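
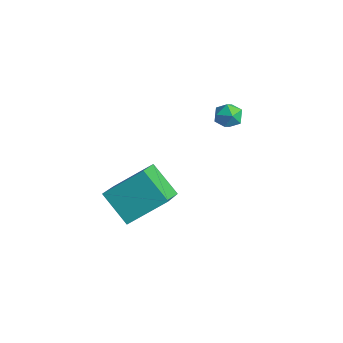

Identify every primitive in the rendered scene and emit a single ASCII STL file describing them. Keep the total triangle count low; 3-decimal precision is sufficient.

solid 
facet normal -0.935 0.353 0.035
outer loop
vertex -3.005 3.837 2.126
vertex -3.112 3.498 2.685
vertex -2.877 4.117 2.712
endloop
endfacet
facet normal -0.497 0.820 -0.283
outer loop
vertex -3.005 3.837 2.126
vertex -2.877 4.117 2.712
vertex -2.456 4.198 2.207
endloop
endfacet
facet normal -0.201 0.495 -0.845
outer loop
vertex -3.005 3.837 2.126
vertex -2.456 4.198 2.207
vertex -2.431 3.63 1.868
endloop
endfacet
facet normal -0.454 -0.170 -0.875
outer loop
vertex -3.005 3.837 2.126
vertex -2.431 3.63 1.868
vertex -2.837 3.197 2.163
endloop
endfacet
facet normal -0.908 -0.257 -0.330
outer loop
vertex -3.005 3.837 2.126
vertex -2.837 3.197 2.163
vertex -3.112 3.498 2.685
endloop
endfacet
facet normal 0.023 0.984 0.177
outer loop
vertex -2.456 4.198 2.207
vertex -2.877 4.117 2.712
vertex -2.223 4.083 2.817
endloop
endfacet
facet normal -0.684 0.230 0.692
outer loop
vertex -2.877 4.117 2.712
vertex -3.112 3.498 2.685
vertex -2.629 3.65 3.112
endloop
endfacet
facet normal -0.641 -0.761 0.101
outer loop
vertex -3.112 3.498 2.685
vertex -2.837 3.197 2.163
vertex -2.604 3.082 2.773
endloop
endfacet
facet normal 0.093 -0.619 -0.780
outer loop
vertex -2.837 3.197 2.163
vertex -2.431 3.63 1.868
vertex -2.183 3.163 2.268
endloop
endfacet
facet normal 0.503 0.459 -0.732
outer loop
vertex -2.431 3.63 1.868
vertex -2.456 4.198 2.207
vertex -1.948 3.782 2.295
endloop
endfacet
facet normal 0.454 0.170 0.875
outer loop
vertex -2.055 3.443 2.854
vertex -2.223 4.083 2.817
vertex -2.629 3.65 3.112
endloop
endfacet
facet normal 0.201 -0.495 0.845
outer loop
vertex -2.055 3.443 2.854
vertex -2.629 3.65 3.112
vertex -2.604 3.082 2.773
endloop
endfacet
facet normal 0.497 -0.820 0.283
outer loop
vertex -2.055 3.443 2.854
vertex -2.604 3.082 2.773
vertex -2.183 3.163 2.268
endloop
endfacet
facet normal 0.935 -0.353 -0.035
outer loop
vertex -2.055 3.443 2.854
vertex -2.183 3.163 2.268
vertex -1.948 3.782 2.295
endloop
endfacet
facet normal 0.908 0.257 0.330
outer loop
vertex -2.055 3.443 2.854
vertex -1.948 3.782 2.295
vertex -2.223 4.083 2.817
endloop
endfacet
facet normal -0.093 0.619 0.780
outer loop
vertex -2.629 3.65 3.112
vertex -2.223 4.083 2.817
vertex -2.877 4.117 2.712
endloop
endfacet
facet normal -0.503 -0.459 0.732
outer loop
vertex -2.604 3.082 2.773
vertex -2.629 3.65 3.112
vertex -3.112 3.498 2.685
endloop
endfacet
facet normal -0.023 -0.984 -0.177
outer loop
vertex -2.183 3.163 2.268
vertex -2.604 3.082 2.773
vertex -2.837 3.197 2.163
endloop
endfacet
facet normal 0.684 -0.230 -0.692
outer loop
vertex -1.948 3.782 2.295
vertex -2.183 3.163 2.268
vertex -2.431 3.63 1.868
endloop
endfacet
facet normal 0.641 0.761 -0.101
outer loop
vertex -2.223 4.083 2.817
vertex -1.948 3.782 2.295
vertex -2.456 4.198 2.207
endloop
endfacet
facet normal -0.759 -0.111 0.642
outer loop
vertex -2.896 -2.345 0.651
vertex -2.182 -0.897 1.745
vertex -4.0 -0.99 -0.42
endloop
endfacet
facet normal -0.367 -0.742 -0.561
outer loop
vertex -2.718 -0.803 -1.505
vertex -2.896 -2.345 0.651
vertex -4.0 -0.99 -0.42
endloop
endfacet
facet normal -0.759 -0.111 0.642
outer loop
vertex -4.0 -0.99 -0.42
vertex -2.182 -0.897 1.745
vertex -3.286 0.458 0.674
endloop
endfacet
facet normal -0.539 0.661 -0.523
outer loop
vertex -3.286 0.458 0.674
vertex -2.718 -0.803 -1.505
vertex -4.0 -0.99 -0.42
endloop
endfacet
facet normal 0.539 -0.661 0.523
outer loop
vertex -2.896 -2.345 0.651
vertex -0.9 -0.71 0.66
vertex -2.182 -0.897 1.745
endloop
endfacet
facet normal -0.367 -0.742 -0.561
outer loop
vertex -1.614 -2.158 -0.434
vertex -2.896 -2.345 0.651
vertex -2.718 -0.803 -1.505
endloop
endfacet
facet normal 0.539 -0.661 0.523
outer loop
vertex -1.614 -2.158 -0.434
vertex -0.9 -0.71 0.66
vertex -2.896 -2.345 0.651
endloop
endfacet
facet normal 0.367 0.742 0.561
outer loop
vertex -2.182 -0.897 1.745
vertex -0.9 -0.71 0.66
vertex -3.286 0.458 0.674
endloop
endfacet
facet normal -0.539 0.661 -0.523
outer loop
vertex -2.004 0.645 -0.411
vertex -2.718 -0.803 -1.505
vertex -3.286 0.458 0.674
endloop
endfacet
facet normal 0.367 0.742 0.561
outer loop
vertex -3.286 0.458 0.674
vertex -0.9 -0.71 0.66
vertex -2.004 0.645 -0.411
endloop
endfacet
facet normal 0.759 0.111 -0.642
outer loop
vertex -2.004 0.645 -0.411
vertex -1.614 -2.158 -0.434
vertex -2.718 -0.803 -1.505
endloop
endfacet
facet normal 0.759 0.111 -0.642
outer loop
vertex -0.9 -0.71 0.66
vertex -1.614 -2.158 -0.434
vertex -2.004 0.645 -0.411
endloop
endfacet

endsolid


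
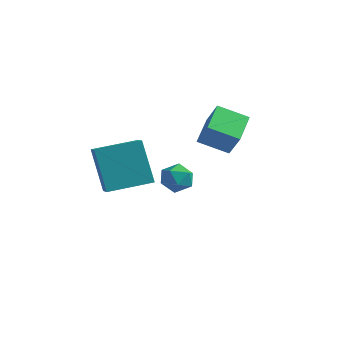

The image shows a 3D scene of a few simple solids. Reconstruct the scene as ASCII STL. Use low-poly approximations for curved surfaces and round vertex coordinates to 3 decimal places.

solid 
facet normal -0.824 -0.396 0.406
outer loop
vertex 1.884 -1.155 3.947
vertex 1.454 0.298 4.492
vertex 1.243 -0.936 2.86
endloop
endfacet
facet normal 0.267 -0.902 -0.339
outer loop
vertex 2.446 -0.358 2.268
vertex 1.884 -1.155 3.947
vertex 1.243 -0.936 2.86
endloop
endfacet
facet normal -0.824 -0.396 0.406
outer loop
vertex 1.243 -0.936 2.86
vertex 1.454 0.298 4.492
vertex 0.814 0.517 3.406
endloop
endfacet
facet normal -0.500 0.171 -0.849
outer loop
vertex 0.814 0.517 3.406
vertex 2.446 -0.358 2.268
vertex 1.243 -0.936 2.86
endloop
endfacet
facet normal 0.500 -0.171 0.849
outer loop
vertex 1.884 -1.155 3.947
vertex 2.657 0.876 3.9
vertex 1.454 0.298 4.492
endloop
endfacet
facet normal 0.267 -0.902 -0.339
outer loop
vertex 3.086 -0.577 3.354
vertex 1.884 -1.155 3.947
vertex 2.446 -0.358 2.268
endloop
endfacet
facet normal 0.501 -0.171 0.848
outer loop
vertex 3.086 -0.577 3.354
vertex 2.657 0.876 3.9
vertex 1.884 -1.155 3.947
endloop
endfacet
facet normal -0.267 0.902 0.339
outer loop
vertex 1.454 0.298 4.492
vertex 2.657 0.876 3.9
vertex 0.814 0.517 3.406
endloop
endfacet
facet normal -0.501 0.170 -0.849
outer loop
vertex 2.016 1.095 2.813
vertex 2.446 -0.358 2.268
vertex 0.814 0.517 3.406
endloop
endfacet
facet normal -0.267 0.902 0.339
outer loop
vertex 0.814 0.517 3.406
vertex 2.657 0.876 3.9
vertex 2.016 1.095 2.813
endloop
endfacet
facet normal 0.824 0.396 -0.406
outer loop
vertex 2.016 1.095 2.813
vertex 3.086 -0.577 3.354
vertex 2.446 -0.358 2.268
endloop
endfacet
facet normal 0.824 0.396 -0.406
outer loop
vertex 2.657 0.876 3.9
vertex 3.086 -0.577 3.354
vertex 2.016 1.095 2.813
endloop
endfacet
facet normal -0.600 -0.654 0.461
outer loop
vertex -1.948 1.292 -0.758
vertex -1.579 0.661 -1.174
vertex -1.276 0.908 -0.429
endloop
endfacet
facet normal -0.478 -0.087 0.874
outer loop
vertex -1.948 1.292 -0.758
vertex -1.276 0.908 -0.429
vertex -1.346 1.745 -0.384
endloop
endfacet
facet normal -0.696 0.494 0.521
outer loop
vertex -1.948 1.292 -0.758
vertex -1.346 1.745 -0.384
vertex -1.692 2.015 -1.102
endloop
endfacet
facet normal -0.952 0.285 -0.110
outer loop
vertex -1.948 1.292 -0.758
vertex -1.692 2.015 -1.102
vertex -1.836 1.346 -1.59
endloop
endfacet
facet normal -0.893 -0.425 -0.148
outer loop
vertex -1.948 1.292 -0.758
vertex -1.836 1.346 -1.59
vertex -1.579 0.661 -1.174
endloop
endfacet
facet normal 0.228 -0.033 0.973
outer loop
vertex -1.346 1.745 -0.384
vertex -1.276 0.908 -0.429
vertex -0.604 1.394 -0.57
endloop
endfacet
facet normal 0.031 -0.952 0.303
outer loop
vertex -1.276 0.908 -0.429
vertex -1.579 0.661 -1.174
vertex -0.748 0.725 -1.058
endloop
endfacet
facet normal -0.446 -0.581 -0.681
outer loop
vertex -1.579 0.661 -1.174
vertex -1.836 1.346 -1.59
vertex -1.094 0.995 -1.776
endloop
endfacet
facet normal -0.541 0.568 -0.620
outer loop
vertex -1.836 1.346 -1.59
vertex -1.692 2.015 -1.102
vertex -1.164 1.832 -1.731
endloop
endfacet
facet normal -0.126 0.907 0.402
outer loop
vertex -1.692 2.015 -1.102
vertex -1.346 1.745 -0.384
vertex -0.861 2.079 -0.986
endloop
endfacet
facet normal 0.952 -0.285 0.110
outer loop
vertex -0.492 1.448 -1.402
vertex -0.604 1.394 -0.57
vertex -0.748 0.725 -1.058
endloop
endfacet
facet normal 0.696 -0.494 -0.521
outer loop
vertex -0.492 1.448 -1.402
vertex -0.748 0.725 -1.058
vertex -1.094 0.995 -1.776
endloop
endfacet
facet normal 0.478 0.087 -0.874
outer loop
vertex -0.492 1.448 -1.402
vertex -1.094 0.995 -1.776
vertex -1.164 1.832 -1.731
endloop
endfacet
facet normal 0.600 0.654 -0.461
outer loop
vertex -0.492 1.448 -1.402
vertex -1.164 1.832 -1.731
vertex -0.861 2.079 -0.986
endloop
endfacet
facet normal 0.893 0.425 0.148
outer loop
vertex -0.492 1.448 -1.402
vertex -0.861 2.079 -0.986
vertex -0.604 1.394 -0.57
endloop
endfacet
facet normal 0.541 -0.568 0.620
outer loop
vertex -0.748 0.725 -1.058
vertex -0.604 1.394 -0.57
vertex -1.276 0.908 -0.429
endloop
endfacet
facet normal 0.126 -0.907 -0.402
outer loop
vertex -1.094 0.995 -1.776
vertex -0.748 0.725 -1.058
vertex -1.579 0.661 -1.174
endloop
endfacet
facet normal -0.228 0.033 -0.973
outer loop
vertex -1.164 1.832 -1.731
vertex -1.094 0.995 -1.776
vertex -1.836 1.346 -1.59
endloop
endfacet
facet normal -0.031 0.952 -0.303
outer loop
vertex -0.861 2.079 -0.986
vertex -1.164 1.832 -1.731
vertex -1.692 2.015 -1.102
endloop
endfacet
facet normal 0.446 0.581 0.681
outer loop
vertex -0.604 1.394 -0.57
vertex -0.861 2.079 -0.986
vertex -1.346 1.745 -0.384
endloop
endfacet
facet normal -0.656 -0.743 -0.135
outer loop
vertex -1.427 -4.377 3.123
vertex -2.05 -3.75 2.701
vertex -0.536 -4.808 1.169
endloop
endfacet
facet normal 0.636 -0.640 0.431
outer loop
vertex 0.77 -3.33 1.439
vertex -1.427 -4.377 3.123
vertex -0.536 -4.808 1.169
endloop
endfacet
facet normal -0.656 -0.742 -0.136
outer loop
vertex -0.536 -4.808 1.169
vertex -2.05 -3.75 2.701
vertex -1.159 -4.18 0.747
endloop
endfacet
facet normal 0.407 -0.196 -0.892
outer loop
vertex -1.159 -4.18 0.747
vertex 0.77 -3.33 1.439
vertex -0.536 -4.808 1.169
endloop
endfacet
facet normal -0.407 0.196 0.892
outer loop
vertex -1.427 -4.377 3.123
vertex -0.744 -2.272 2.971
vertex -2.05 -3.75 2.701
endloop
endfacet
facet normal 0.636 -0.641 0.431
outer loop
vertex -0.121 -2.9 3.393
vertex -1.427 -4.377 3.123
vertex 0.77 -3.33 1.439
endloop
endfacet
facet normal -0.407 0.196 0.892
outer loop
vertex -0.121 -2.9 3.393
vertex -0.744 -2.272 2.971
vertex -1.427 -4.377 3.123
endloop
endfacet
facet normal -0.636 0.640 -0.431
outer loop
vertex -2.05 -3.75 2.701
vertex -0.744 -2.272 2.971
vertex -1.159 -4.18 0.747
endloop
endfacet
facet normal 0.407 -0.196 -0.892
outer loop
vertex 0.147 -2.703 1.017
vertex 0.77 -3.33 1.439
vertex -1.159 -4.18 0.747
endloop
endfacet
facet normal -0.635 0.641 -0.431
outer loop
vertex -1.159 -4.18 0.747
vertex -0.744 -2.272 2.971
vertex 0.147 -2.703 1.017
endloop
endfacet
facet normal 0.656 0.743 0.136
outer loop
vertex 0.147 -2.703 1.017
vertex -0.121 -2.9 3.393
vertex 0.77 -3.33 1.439
endloop
endfacet
facet normal 0.656 0.742 0.136
outer loop
vertex -0.744 -2.272 2.971
vertex -0.121 -2.9 3.393
vertex 0.147 -2.703 1.017
endloop
endfacet

endsolid


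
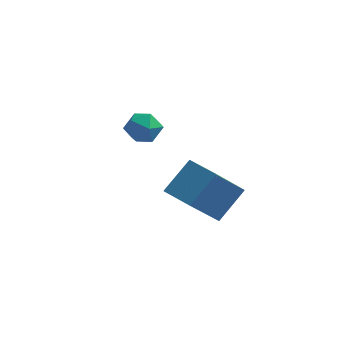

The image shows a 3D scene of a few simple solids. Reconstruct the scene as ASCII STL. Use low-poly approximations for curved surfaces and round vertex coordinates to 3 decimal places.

solid 
facet normal -0.865 0.497 0.071
outer loop
vertex 1.166 -0.277 0.105
vertex 1.825 1.095 -1.47
vertex 0.516 -1.25 -1.015
endloop
endfacet
facet normal -0.301 -0.627 0.719
outer loop
vertex 1.675 -1.915 -1.11
vertex 1.166 -0.277 0.105
vertex 0.516 -1.25 -1.015
endloop
endfacet
facet normal -0.865 0.497 0.071
outer loop
vertex 0.516 -1.25 -1.015
vertex 1.825 1.095 -1.47
vertex 1.174 0.122 -2.59
endloop
endfacet
facet normal -0.401 -0.601 -0.691
outer loop
vertex 1.174 0.122 -2.59
vertex 1.675 -1.915 -1.11
vertex 0.516 -1.25 -1.015
endloop
endfacet
facet normal 0.401 0.601 0.691
outer loop
vertex 1.166 -0.277 0.105
vertex 2.984 0.43 -1.565
vertex 1.825 1.095 -1.47
endloop
endfacet
facet normal -0.300 -0.627 0.719
outer loop
vertex 2.326 -0.942 0.01
vertex 1.166 -0.277 0.105
vertex 1.675 -1.915 -1.11
endloop
endfacet
facet normal 0.401 0.601 0.691
outer loop
vertex 2.326 -0.942 0.01
vertex 2.984 0.43 -1.565
vertex 1.166 -0.277 0.105
endloop
endfacet
facet normal 0.301 0.627 -0.719
outer loop
vertex 1.825 1.095 -1.47
vertex 2.984 0.43 -1.565
vertex 1.174 0.122 -2.59
endloop
endfacet
facet normal -0.401 -0.601 -0.691
outer loop
vertex 2.334 -0.543 -2.685
vertex 1.675 -1.915 -1.11
vertex 1.174 0.122 -2.59
endloop
endfacet
facet normal 0.300 0.627 -0.719
outer loop
vertex 1.174 0.122 -2.59
vertex 2.984 0.43 -1.565
vertex 2.334 -0.543 -2.685
endloop
endfacet
facet normal 0.865 -0.497 -0.071
outer loop
vertex 2.334 -0.543 -2.685
vertex 2.326 -0.942 0.01
vertex 1.675 -1.915 -1.11
endloop
endfacet
facet normal 0.865 -0.496 -0.071
outer loop
vertex 2.984 0.43 -1.565
vertex 2.326 -0.942 0.01
vertex 2.334 -0.543 -2.685
endloop
endfacet
facet normal -0.014 0.680 0.733
outer loop
vertex -1.524 4.123 -0.752
vertex -2.205 3.796 -0.462
vertex -1.486 3.53 -0.201
endloop
endfacet
facet normal 0.656 0.536 0.532
outer loop
vertex -1.524 4.123 -0.752
vertex -1.486 3.53 -0.201
vertex -0.977 3.531 -0.83
endloop
endfacet
facet normal 0.713 0.681 -0.165
outer loop
vertex -1.524 4.123 -0.752
vertex -0.977 3.531 -0.83
vertex -1.381 3.797 -1.479
endloop
endfacet
facet normal 0.080 0.915 -0.395
outer loop
vertex -1.524 4.123 -0.752
vertex -1.381 3.797 -1.479
vertex -2.14 3.961 -1.252
endloop
endfacet
facet normal -0.371 0.915 0.161
outer loop
vertex -1.524 4.123 -0.752
vertex -2.14 3.961 -1.252
vertex -2.205 3.796 -0.462
endloop
endfacet
facet normal 0.767 -0.163 0.620
outer loop
vertex -0.977 3.531 -0.83
vertex -1.486 3.53 -0.201
vertex -1.32 2.839 -0.588
endloop
endfacet
facet normal -0.317 0.070 0.946
outer loop
vertex -1.486 3.53 -0.201
vertex -2.205 3.796 -0.462
vertex -2.079 3.003 -0.361
endloop
endfacet
facet normal -0.893 0.450 0.020
outer loop
vertex -2.205 3.796 -0.462
vertex -2.14 3.961 -1.252
vertex -2.483 3.269 -1.01
endloop
endfacet
facet normal -0.165 0.452 -0.877
outer loop
vertex -2.14 3.961 -1.252
vertex -1.381 3.797 -1.479
vertex -1.974 3.27 -1.639
endloop
endfacet
facet normal 0.860 0.072 -0.506
outer loop
vertex -1.381 3.797 -1.479
vertex -0.977 3.531 -0.83
vertex -1.255 3.004 -1.378
endloop
endfacet
facet normal -0.080 -0.915 0.395
outer loop
vertex -1.936 2.677 -1.088
vertex -1.32 2.839 -0.588
vertex -2.079 3.003 -0.361
endloop
endfacet
facet normal -0.713 -0.681 0.165
outer loop
vertex -1.936 2.677 -1.088
vertex -2.079 3.003 -0.361
vertex -2.483 3.269 -1.01
endloop
endfacet
facet normal -0.656 -0.536 -0.532
outer loop
vertex -1.936 2.677 -1.088
vertex -2.483 3.269 -1.01
vertex -1.974 3.27 -1.639
endloop
endfacet
facet normal 0.014 -0.680 -0.733
outer loop
vertex -1.936 2.677 -1.088
vertex -1.974 3.27 -1.639
vertex -1.255 3.004 -1.378
endloop
endfacet
facet normal 0.371 -0.915 -0.161
outer loop
vertex -1.936 2.677 -1.088
vertex -1.255 3.004 -1.378
vertex -1.32 2.839 -0.588
endloop
endfacet
facet normal 0.165 -0.452 0.877
outer loop
vertex -2.079 3.003 -0.361
vertex -1.32 2.839 -0.588
vertex -1.486 3.53 -0.201
endloop
endfacet
facet normal -0.860 -0.072 0.506
outer loop
vertex -2.483 3.269 -1.01
vertex -2.079 3.003 -0.361
vertex -2.205 3.796 -0.462
endloop
endfacet
facet normal -0.767 0.163 -0.620
outer loop
vertex -1.974 3.27 -1.639
vertex -2.483 3.269 -1.01
vertex -2.14 3.961 -1.252
endloop
endfacet
facet normal 0.317 -0.070 -0.946
outer loop
vertex -1.255 3.004 -1.378
vertex -1.974 3.27 -1.639
vertex -1.381 3.797 -1.479
endloop
endfacet
facet normal 0.893 -0.450 -0.020
outer loop
vertex -1.32 2.839 -0.588
vertex -1.255 3.004 -1.378
vertex -0.977 3.531 -0.83
endloop
endfacet

endsolid


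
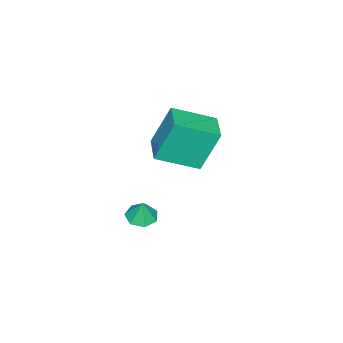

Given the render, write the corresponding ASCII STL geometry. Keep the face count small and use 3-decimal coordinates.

solid 
facet normal -0.140 -0.164 -0.976
outer loop
vertex -1.239 1.04 -3.358
vertex -1.943 1.164 -3.278
vertex -1.419 1.633 -3.432
endloop
endfacet
facet normal 0.878 0.312 0.363
outer loop
vertex -1.239 1.04 -3.358
vertex -1.419 1.633 -3.432
vertex -1.797 1.336 -2.262
endloop
endfacet
facet normal -0.140 -0.164 -0.976
outer loop
vertex -1.419 1.633 -3.432
vertex -1.943 1.164 -3.278
vertex -1.994 1.874 -3.39
endloop
endfacet
facet normal 0.384 0.858 0.342
outer loop
vertex -1.419 1.633 -3.432
vertex -1.994 1.874 -3.39
vertex -1.797 1.336 -2.262
endloop
endfacet
facet normal -0.141 -0.164 -0.976
outer loop
vertex -1.994 1.874 -3.39
vertex -1.943 1.164 -3.278
vertex -2.531 1.58 -3.263
endloop
endfacet
facet normal -0.344 0.823 0.452
outer loop
vertex -1.994 1.874 -3.39
vertex -2.531 1.58 -3.263
vertex -1.797 1.336 -2.262
endloop
endfacet
facet normal -0.141 -0.165 -0.976
outer loop
vertex -2.531 1.58 -3.263
vertex -1.943 1.164 -3.278
vertex -2.625 0.973 -3.147
endloop
endfacet
facet normal -0.756 0.234 0.611
outer loop
vertex -2.531 1.58 -3.263
vertex -2.625 0.973 -3.147
vertex -1.797 1.336 -2.262
endloop
endfacet
facet normal -0.141 -0.166 -0.976
outer loop
vertex -2.625 0.973 -3.147
vertex -1.943 1.164 -3.278
vertex -2.206 0.51 -3.129
endloop
endfacet
facet normal -0.543 -0.465 0.699
outer loop
vertex -2.625 0.973 -3.147
vertex -2.206 0.51 -3.129
vertex -1.797 1.336 -2.262
endloop
endfacet
facet normal -0.141 -0.166 -0.976
outer loop
vertex -2.206 0.51 -3.129
vertex -1.943 1.164 -3.278
vertex -1.589 0.54 -3.223
endloop
endfacet
facet normal 0.135 -0.748 0.649
outer loop
vertex -2.206 0.51 -3.129
vertex -1.589 0.54 -3.223
vertex -1.797 1.336 -2.262
endloop
endfacet
facet normal -0.140 -0.166 -0.976
outer loop
vertex -1.589 0.54 -3.223
vertex -1.943 1.164 -3.278
vertex -1.239 1.04 -3.358
endloop
endfacet
facet normal 0.767 -0.402 0.499
outer loop
vertex -1.589 0.54 -3.223
vertex -1.239 1.04 -3.358
vertex -1.797 1.336 -2.262
endloop
endfacet
facet normal -0.525 0.757 -0.390
outer loop
vertex -3.986 3.575 2.602
vertex -2.843 4.399 2.662
vertex -3.428 2.944 0.624
endloop
endfacet
facet normal -0.810 -0.584 -0.042
outer loop
vertex -2.357 1.401 1.418
vertex -3.986 3.575 2.602
vertex -3.428 2.944 0.624
endloop
endfacet
facet normal -0.525 0.757 -0.390
outer loop
vertex -3.428 2.944 0.624
vertex -2.843 4.399 2.662
vertex -2.285 3.768 0.684
endloop
endfacet
facet normal 0.260 -0.293 -0.920
outer loop
vertex -2.285 3.768 0.684
vertex -2.357 1.401 1.418
vertex -3.428 2.944 0.624
endloop
endfacet
facet normal -0.260 0.293 0.920
outer loop
vertex -3.986 3.575 2.602
vertex -1.772 2.856 3.456
vertex -2.843 4.399 2.662
endloop
endfacet
facet normal -0.810 -0.584 -0.042
outer loop
vertex -2.915 2.032 3.396
vertex -3.986 3.575 2.602
vertex -2.357 1.401 1.418
endloop
endfacet
facet normal -0.260 0.293 0.920
outer loop
vertex -2.915 2.032 3.396
vertex -1.772 2.856 3.456
vertex -3.986 3.575 2.602
endloop
endfacet
facet normal 0.810 0.584 0.042
outer loop
vertex -2.843 4.399 2.662
vertex -1.772 2.856 3.456
vertex -2.285 3.768 0.684
endloop
endfacet
facet normal 0.260 -0.293 -0.920
outer loop
vertex -1.214 2.225 1.478
vertex -2.357 1.401 1.418
vertex -2.285 3.768 0.684
endloop
endfacet
facet normal 0.810 0.584 0.042
outer loop
vertex -2.285 3.768 0.684
vertex -1.772 2.856 3.456
vertex -1.214 2.225 1.478
endloop
endfacet
facet normal 0.525 -0.757 0.390
outer loop
vertex -1.214 2.225 1.478
vertex -2.915 2.032 3.396
vertex -2.357 1.401 1.418
endloop
endfacet
facet normal 0.525 -0.757 0.390
outer loop
vertex -1.772 2.856 3.456
vertex -2.915 2.032 3.396
vertex -1.214 2.225 1.478
endloop
endfacet

endsolid


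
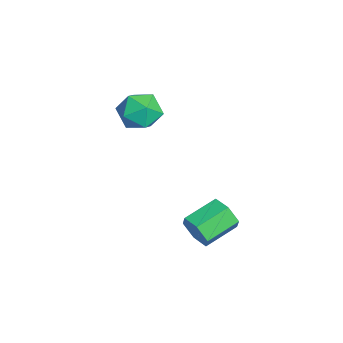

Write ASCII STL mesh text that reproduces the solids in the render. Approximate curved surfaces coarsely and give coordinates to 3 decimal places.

solid 
facet normal 0.136 0.164 0.977
outer loop
vertex -3.949 -2.558 3.253
vertex -3.753 -3.39 3.365
vertex -3.131 -2.822 3.183
endloop
endfacet
facet normal 0.292 0.747 0.597
outer loop
vertex -3.949 -2.558 3.253
vertex -3.131 -2.822 3.183
vertex -3.449 -2.249 2.622
endloop
endfacet
facet normal -0.290 0.930 0.226
outer loop
vertex -3.949 -2.558 3.253
vertex -3.449 -2.249 2.622
vertex -4.268 -2.464 2.457
endloop
endfacet
facet normal -0.805 0.459 0.377
outer loop
vertex -3.949 -2.558 3.253
vertex -4.268 -2.464 2.457
vertex -4.456 -3.17 2.916
endloop
endfacet
facet normal -0.541 -0.014 0.841
outer loop
vertex -3.949 -2.558 3.253
vertex -4.456 -3.17 2.916
vertex -3.753 -3.39 3.365
endloop
endfacet
facet normal 0.806 0.577 0.133
outer loop
vertex -3.449 -2.249 2.622
vertex -3.131 -2.822 3.183
vertex -2.944 -2.89 2.344
endloop
endfacet
facet normal 0.554 -0.367 0.747
outer loop
vertex -3.131 -2.822 3.183
vertex -3.753 -3.39 3.365
vertex -3.132 -3.596 2.803
endloop
endfacet
facet normal -0.542 -0.655 0.527
outer loop
vertex -3.753 -3.39 3.365
vertex -4.456 -3.17 2.916
vertex -3.951 -3.811 2.638
endloop
endfacet
facet normal -0.968 0.112 -0.225
outer loop
vertex -4.456 -3.17 2.916
vertex -4.268 -2.464 2.457
vertex -4.269 -3.238 2.077
endloop
endfacet
facet normal -0.135 0.873 -0.469
outer loop
vertex -4.268 -2.464 2.457
vertex -3.449 -2.249 2.622
vertex -3.647 -2.67 1.895
endloop
endfacet
facet normal 0.805 -0.459 -0.377
outer loop
vertex -3.451 -3.502 2.007
vertex -2.944 -2.89 2.344
vertex -3.132 -3.596 2.803
endloop
endfacet
facet normal 0.290 -0.930 -0.226
outer loop
vertex -3.451 -3.502 2.007
vertex -3.132 -3.596 2.803
vertex -3.951 -3.811 2.638
endloop
endfacet
facet normal -0.292 -0.747 -0.597
outer loop
vertex -3.451 -3.502 2.007
vertex -3.951 -3.811 2.638
vertex -4.269 -3.238 2.077
endloop
endfacet
facet normal -0.136 -0.164 -0.977
outer loop
vertex -3.451 -3.502 2.007
vertex -4.269 -3.238 2.077
vertex -3.647 -2.67 1.895
endloop
endfacet
facet normal 0.541 0.014 -0.841
outer loop
vertex -3.451 -3.502 2.007
vertex -3.647 -2.67 1.895
vertex -2.944 -2.89 2.344
endloop
endfacet
facet normal 0.968 -0.112 0.225
outer loop
vertex -3.132 -3.596 2.803
vertex -2.944 -2.89 2.344
vertex -3.131 -2.822 3.183
endloop
endfacet
facet normal 0.135 -0.873 0.469
outer loop
vertex -3.951 -3.811 2.638
vertex -3.132 -3.596 2.803
vertex -3.753 -3.39 3.365
endloop
endfacet
facet normal -0.806 -0.577 -0.133
outer loop
vertex -4.269 -3.238 2.077
vertex -3.951 -3.811 2.638
vertex -4.456 -3.17 2.916
endloop
endfacet
facet normal -0.554 0.367 -0.747
outer loop
vertex -3.647 -2.67 1.895
vertex -4.269 -3.238 2.077
vertex -4.268 -2.464 2.457
endloop
endfacet
facet normal 0.542 0.655 -0.527
outer loop
vertex -2.944 -2.89 2.344
vertex -3.647 -2.67 1.895
vertex -3.449 -2.249 2.622
endloop
endfacet
facet normal 0.486 -0.822 -0.297
outer loop
vertex 0.769 -1.557 0.21
vertex 0.404 -1.57 -0.352
vertex 0.983 -1.233 -0.336
endloop
endfacet
facet normal 0.813 0.302 0.498
outer loop
vertex 0.769 -1.557 0.21
vertex 0.983 -1.233 -0.336
vertex 0.141 -0.497 0.593
endloop
endfacet
facet normal 0.813 0.302 0.498
outer loop
vertex 0.141 -0.497 0.593
vertex 0.983 -1.233 -0.336
vertex 0.355 -0.173 0.047
endloop
endfacet
facet normal -0.486 0.822 0.297
outer loop
vertex 0.141 -0.497 0.593
vertex 0.355 -0.173 0.047
vertex -0.224 -0.51 0.032
endloop
endfacet
facet normal 0.486 -0.821 -0.298
outer loop
vertex 0.983 -1.233 -0.336
vertex 0.404 -1.57 -0.352
vertex 0.617 -1.246 -0.898
endloop
endfacet
facet normal 0.683 0.570 -0.458
outer loop
vertex 0.983 -1.233 -0.336
vertex 0.617 -1.246 -0.898
vertex 0.355 -0.173 0.047
endloop
endfacet
facet normal 0.683 0.569 -0.457
outer loop
vertex 0.355 -0.173 0.047
vertex 0.617 -1.246 -0.898
vertex -0.01 -0.186 -0.515
endloop
endfacet
facet normal -0.486 0.822 0.297
outer loop
vertex 0.355 -0.173 0.047
vertex -0.01 -0.186 -0.515
vertex -0.224 -0.51 0.032
endloop
endfacet
facet normal 0.487 -0.821 -0.298
outer loop
vertex 0.617 -1.246 -0.898
vertex 0.404 -1.57 -0.352
vertex 0.039 -1.583 -0.913
endloop
endfacet
facet normal -0.131 0.267 -0.955
outer loop
vertex 0.617 -1.246 -0.898
vertex 0.039 -1.583 -0.913
vertex -0.01 -0.186 -0.515
endloop
endfacet
facet normal -0.131 0.267 -0.955
outer loop
vertex -0.01 -0.186 -0.515
vertex 0.039 -1.583 -0.913
vertex -0.589 -0.523 -0.53
endloop
endfacet
facet normal -0.486 0.822 0.297
outer loop
vertex -0.01 -0.186 -0.515
vertex -0.589 -0.523 -0.53
vertex -0.224 -0.51 0.032
endloop
endfacet
facet normal 0.486 -0.822 -0.297
outer loop
vertex 0.039 -1.583 -0.913
vertex 0.404 -1.57 -0.352
vertex -0.175 -1.907 -0.367
endloop
endfacet
facet normal -0.813 -0.302 -0.498
outer loop
vertex 0.039 -1.583 -0.913
vertex -0.175 -1.907 -0.367
vertex -0.589 -0.523 -0.53
endloop
endfacet
facet normal -0.813 -0.302 -0.498
outer loop
vertex -0.589 -0.523 -0.53
vertex -0.175 -1.907 -0.367
vertex -0.803 -0.847 0.016
endloop
endfacet
facet normal -0.486 0.822 0.297
outer loop
vertex -0.589 -0.523 -0.53
vertex -0.803 -0.847 0.016
vertex -0.224 -0.51 0.032
endloop
endfacet
facet normal 0.486 -0.822 -0.297
outer loop
vertex -0.175 -1.907 -0.367
vertex 0.404 -1.57 -0.352
vertex 0.19 -1.894 0.195
endloop
endfacet
facet normal -0.683 -0.570 0.457
outer loop
vertex -0.175 -1.907 -0.367
vertex 0.19 -1.894 0.195
vertex -0.803 -0.847 0.016
endloop
endfacet
facet normal -0.683 -0.569 0.458
outer loop
vertex -0.803 -0.847 0.016
vertex 0.19 -1.894 0.195
vertex -0.437 -0.834 0.578
endloop
endfacet
facet normal -0.486 0.821 0.298
outer loop
vertex -0.803 -0.847 0.016
vertex -0.437 -0.834 0.578
vertex -0.224 -0.51 0.032
endloop
endfacet
facet normal 0.486 -0.822 -0.297
outer loop
vertex 0.19 -1.894 0.195
vertex 0.404 -1.57 -0.352
vertex 0.769 -1.557 0.21
endloop
endfacet
facet normal 0.131 -0.267 0.955
outer loop
vertex 0.19 -1.894 0.195
vertex 0.769 -1.557 0.21
vertex -0.437 -0.834 0.578
endloop
endfacet
facet normal 0.131 -0.267 0.955
outer loop
vertex -0.437 -0.834 0.578
vertex 0.769 -1.557 0.21
vertex 0.141 -0.497 0.593
endloop
endfacet
facet normal -0.487 0.821 0.298
outer loop
vertex -0.437 -0.834 0.578
vertex 0.141 -0.497 0.593
vertex -0.224 -0.51 0.032
endloop
endfacet

endsolid


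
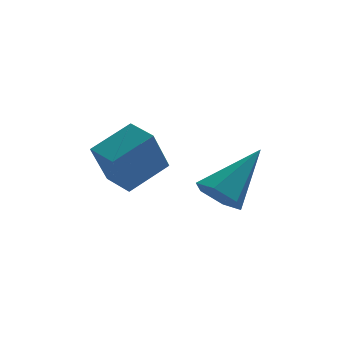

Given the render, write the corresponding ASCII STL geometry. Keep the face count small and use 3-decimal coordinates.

solid 
facet normal -0.635 -0.429 -0.642
outer loop
vertex 3.006 1.698 -2.732
vertex 2.397 1.865 -2.241
vertex 2.611 2.39 -2.804
endloop
endfacet
facet normal 0.762 0.380 -0.524
outer loop
vertex 3.006 1.698 -2.732
vertex 2.611 2.39 -2.804
vertex 3.743 2.775 -0.879
endloop
endfacet
facet normal -0.635 -0.429 -0.642
outer loop
vertex 2.611 2.39 -2.804
vertex 2.397 1.865 -2.241
vertex 2.002 2.557 -2.313
endloop
endfacet
facet normal 0.074 0.969 -0.237
outer loop
vertex 2.611 2.39 -2.804
vertex 2.002 2.557 -2.313
vertex 3.743 2.775 -0.879
endloop
endfacet
facet normal -0.635 -0.429 -0.642
outer loop
vertex 2.002 2.557 -2.313
vertex 2.397 1.865 -2.241
vertex 1.788 2.031 -1.749
endloop
endfacet
facet normal -0.491 0.722 0.487
outer loop
vertex 2.002 2.557 -2.313
vertex 1.788 2.031 -1.749
vertex 3.743 2.775 -0.879
endloop
endfacet
facet normal -0.636 -0.429 -0.642
outer loop
vertex 1.788 2.031 -1.749
vertex 2.397 1.865 -2.241
vertex 2.182 1.339 -1.677
endloop
endfacet
facet normal -0.368 -0.113 0.923
outer loop
vertex 1.788 2.031 -1.749
vertex 2.182 1.339 -1.677
vertex 3.743 2.775 -0.879
endloop
endfacet
facet normal -0.635 -0.429 -0.642
outer loop
vertex 2.182 1.339 -1.677
vertex 2.397 1.865 -2.241
vertex 2.791 1.173 -2.168
endloop
endfacet
facet normal 0.321 -0.702 0.636
outer loop
vertex 2.182 1.339 -1.677
vertex 2.791 1.173 -2.168
vertex 3.743 2.775 -0.879
endloop
endfacet
facet normal -0.635 -0.429 -0.642
outer loop
vertex 2.791 1.173 -2.168
vertex 2.397 1.865 -2.241
vertex 3.006 1.698 -2.732
endloop
endfacet
facet normal 0.886 -0.456 -0.087
outer loop
vertex 2.791 1.173 -2.168
vertex 3.006 1.698 -2.732
vertex 3.743 2.775 -0.879
endloop
endfacet
facet normal -0.796 -0.402 -0.452
outer loop
vertex -0.452 2.797 -1.129
vertex -0.993 3.683 -0.965
vertex 0.079 3.394 -2.596
endloop
endfacet
facet normal 0.515 -0.843 -0.157
outer loop
vertex 1.313 4.017 -1.895
vertex -0.452 2.797 -1.129
vertex 0.079 3.394 -2.596
endloop
endfacet
facet normal -0.796 -0.403 -0.452
outer loop
vertex 0.079 3.394 -2.596
vertex -0.993 3.683 -0.965
vertex -0.462 4.279 -2.432
endloop
endfacet
facet normal 0.318 0.357 -0.878
outer loop
vertex -0.462 4.279 -2.432
vertex 1.313 4.017 -1.895
vertex 0.079 3.394 -2.596
endloop
endfacet
facet normal -0.319 -0.357 0.878
outer loop
vertex -0.452 2.797 -1.129
vertex 0.241 4.306 -0.264
vertex -0.993 3.683 -0.965
endloop
endfacet
facet normal 0.515 -0.843 -0.156
outer loop
vertex 0.782 3.421 -0.428
vertex -0.452 2.797 -1.129
vertex 1.313 4.017 -1.895
endloop
endfacet
facet normal -0.318 -0.357 0.878
outer loop
vertex 0.782 3.421 -0.428
vertex 0.241 4.306 -0.264
vertex -0.452 2.797 -1.129
endloop
endfacet
facet normal -0.514 0.843 0.156
outer loop
vertex -0.993 3.683 -0.965
vertex 0.241 4.306 -0.264
vertex -0.462 4.279 -2.432
endloop
endfacet
facet normal 0.318 0.357 -0.878
outer loop
vertex 0.772 4.903 -1.731
vertex 1.313 4.017 -1.895
vertex -0.462 4.279 -2.432
endloop
endfacet
facet normal -0.515 0.843 0.157
outer loop
vertex -0.462 4.279 -2.432
vertex 0.241 4.306 -0.264
vertex 0.772 4.903 -1.731
endloop
endfacet
facet normal 0.796 0.403 0.452
outer loop
vertex 0.772 4.903 -1.731
vertex 0.782 3.421 -0.428
vertex 1.313 4.017 -1.895
endloop
endfacet
facet normal 0.796 0.403 0.452
outer loop
vertex 0.241 4.306 -0.264
vertex 0.782 3.421 -0.428
vertex 0.772 4.903 -1.731
endloop
endfacet

endsolid


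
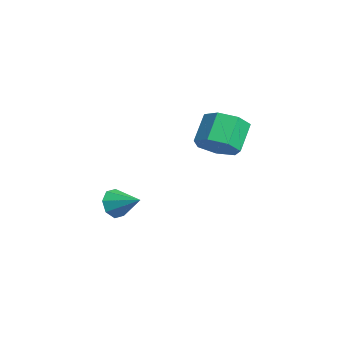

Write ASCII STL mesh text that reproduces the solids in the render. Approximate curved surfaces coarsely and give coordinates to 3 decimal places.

solid 
facet normal -0.728 -0.564 -0.389
outer loop
vertex -3.132 -2.138 -1.79
vertex -3.604 -1.977 -1.14
vertex -3.485 -1.626 -1.872
endloop
endfacet
facet normal 0.685 0.372 -0.626
outer loop
vertex -3.132 -2.138 -1.79
vertex -3.485 -1.626 -1.872
vertex -2.556 -1.163 -0.58
endloop
endfacet
facet normal -0.728 -0.564 -0.389
outer loop
vertex -3.485 -1.626 -1.872
vertex -3.604 -1.977 -1.14
vertex -3.909 -1.319 -1.524
endloop
endfacet
facet normal 0.230 0.852 -0.471
outer loop
vertex -3.485 -1.626 -1.872
vertex -3.909 -1.319 -1.524
vertex -2.556 -1.163 -0.58
endloop
endfacet
facet normal -0.728 -0.564 -0.389
outer loop
vertex -3.909 -1.319 -1.524
vertex -3.604 -1.977 -1.14
vertex -4.154 -1.397 -0.952
endloop
endfacet
facet normal -0.160 0.985 0.066
outer loop
vertex -3.909 -1.319 -1.524
vertex -4.154 -1.397 -0.952
vertex -2.556 -1.163 -0.58
endloop
endfacet
facet normal -0.728 -0.565 -0.389
outer loop
vertex -4.154 -1.397 -0.952
vertex -3.604 -1.977 -1.14
vertex -4.077 -1.815 -0.489
endloop
endfacet
facet normal -0.258 0.695 0.671
outer loop
vertex -4.154 -1.397 -0.952
vertex -4.077 -1.815 -0.489
vertex -2.556 -1.163 -0.58
endloop
endfacet
facet normal -0.728 -0.565 -0.388
outer loop
vertex -4.077 -1.815 -0.489
vertex -3.604 -1.977 -1.14
vertex -3.723 -2.327 -0.408
endloop
endfacet
facet normal -0.006 0.152 0.988
outer loop
vertex -4.077 -1.815 -0.489
vertex -3.723 -2.327 -0.408
vertex -2.556 -1.163 -0.58
endloop
endfacet
facet normal -0.728 -0.565 -0.388
outer loop
vertex -3.723 -2.327 -0.408
vertex -3.604 -1.977 -1.14
vertex -3.3 -2.634 -0.755
endloop
endfacet
facet normal 0.447 -0.325 0.833
outer loop
vertex -3.723 -2.327 -0.408
vertex -3.3 -2.634 -0.755
vertex -2.556 -1.163 -0.58
endloop
endfacet
facet normal -0.728 -0.565 -0.388
outer loop
vertex -3.3 -2.634 -0.755
vertex -3.604 -1.977 -1.14
vertex -3.055 -2.556 -1.328
endloop
endfacet
facet normal 0.838 -0.459 0.296
outer loop
vertex -3.3 -2.634 -0.755
vertex -3.055 -2.556 -1.328
vertex -2.556 -1.163 -0.58
endloop
endfacet
facet normal -0.728 -0.564 -0.389
outer loop
vertex -3.055 -2.556 -1.328
vertex -3.604 -1.977 -1.14
vertex -3.132 -2.138 -1.79
endloop
endfacet
facet normal 0.936 -0.169 -0.309
outer loop
vertex -3.055 -2.556 -1.328
vertex -3.132 -2.138 -1.79
vertex -2.556 -1.163 -0.58
endloop
endfacet
facet normal 0.518 -0.464 -0.719
outer loop
vertex 0.682 0.719 4.043
vertex 0.224 1.298 3.339
vertex 1.09 1.479 3.846
endloop
endfacet
facet normal 0.721 -0.216 0.659
outer loop
vertex 0.682 0.719 4.043
vertex 1.09 1.479 3.846
vertex -0.126 1.442 5.164
endloop
endfacet
facet normal 0.721 -0.217 0.659
outer loop
vertex -0.126 1.442 5.164
vertex 1.09 1.479 3.846
vertex 0.282 2.203 4.968
endloop
endfacet
facet normal -0.518 0.463 0.719
outer loop
vertex -0.126 1.442 5.164
vertex 0.282 2.203 4.968
vertex -0.584 2.022 4.461
endloop
endfacet
facet normal 0.518 -0.464 -0.719
outer loop
vertex 1.09 1.479 3.846
vertex 0.224 1.298 3.339
vertex 0.846 2.103 3.268
endloop
endfacet
facet normal 0.810 0.536 0.237
outer loop
vertex 1.09 1.479 3.846
vertex 0.846 2.103 3.268
vertex 0.282 2.203 4.968
endloop
endfacet
facet normal 0.810 0.536 0.237
outer loop
vertex 0.282 2.203 4.968
vertex 0.846 2.103 3.268
vertex 0.038 2.827 4.39
endloop
endfacet
facet normal -0.518 0.464 0.719
outer loop
vertex 0.282 2.203 4.968
vertex 0.038 2.827 4.39
vertex -0.584 2.022 4.461
endloop
endfacet
facet normal 0.518 -0.463 -0.719
outer loop
vertex 0.846 2.103 3.268
vertex 0.224 1.298 3.339
vertex 0.133 2.121 2.743
endloop
endfacet
facet normal 0.290 0.886 -0.363
outer loop
vertex 0.846 2.103 3.268
vertex 0.133 2.121 2.743
vertex 0.038 2.827 4.39
endloop
endfacet
facet normal 0.290 0.886 -0.363
outer loop
vertex 0.038 2.827 4.39
vertex 0.133 2.121 2.743
vertex -0.674 2.845 3.865
endloop
endfacet
facet normal -0.518 0.464 0.719
outer loop
vertex 0.038 2.827 4.39
vertex -0.674 2.845 3.865
vertex -0.584 2.022 4.461
endloop
endfacet
facet normal 0.518 -0.464 -0.719
outer loop
vertex 0.133 2.121 2.743
vertex 0.224 1.298 3.339
vertex -0.511 1.52 2.667
endloop
endfacet
facet normal -0.449 0.568 -0.690
outer loop
vertex 0.133 2.121 2.743
vertex -0.511 1.52 2.667
vertex -0.674 2.845 3.865
endloop
endfacet
facet normal -0.449 0.568 -0.690
outer loop
vertex -0.674 2.845 3.865
vertex -0.511 1.52 2.667
vertex -1.319 2.243 3.789
endloop
endfacet
facet normal -0.518 0.464 0.719
outer loop
vertex -0.674 2.845 3.865
vertex -1.319 2.243 3.789
vertex -0.584 2.022 4.461
endloop
endfacet
facet normal 0.518 -0.463 -0.719
outer loop
vertex -0.511 1.52 2.667
vertex 0.224 1.298 3.339
vertex -0.602 0.751 3.097
endloop
endfacet
facet normal -0.849 -0.178 -0.497
outer loop
vertex -0.511 1.52 2.667
vertex -0.602 0.751 3.097
vertex -1.319 2.243 3.789
endloop
endfacet
facet normal -0.849 -0.178 -0.497
outer loop
vertex -1.319 2.243 3.789
vertex -0.602 0.751 3.097
vertex -1.41 1.474 4.219
endloop
endfacet
facet normal -0.518 0.463 0.719
outer loop
vertex -1.319 2.243 3.789
vertex -1.41 1.474 4.219
vertex -0.584 2.022 4.461
endloop
endfacet
facet normal 0.518 -0.464 -0.719
outer loop
vertex -0.602 0.751 3.097
vertex 0.224 1.298 3.339
vertex -0.071 0.395 3.709
endloop
endfacet
facet normal -0.610 -0.790 0.070
outer loop
vertex -0.602 0.751 3.097
vertex -0.071 0.395 3.709
vertex -1.41 1.474 4.219
endloop
endfacet
facet normal -0.610 -0.790 0.070
outer loop
vertex -1.41 1.474 4.219
vertex -0.071 0.395 3.709
vertex -0.879 1.118 4.831
endloop
endfacet
facet normal -0.518 0.463 0.719
outer loop
vertex -1.41 1.474 4.219
vertex -0.879 1.118 4.831
vertex -0.584 2.022 4.461
endloop
endfacet
facet normal 0.518 -0.464 -0.719
outer loop
vertex -0.071 0.395 3.709
vertex 0.224 1.298 3.339
vertex 0.682 0.719 4.043
endloop
endfacet
facet normal 0.088 -0.807 0.584
outer loop
vertex -0.071 0.395 3.709
vertex 0.682 0.719 4.043
vertex -0.879 1.118 4.831
endloop
endfacet
facet normal 0.089 -0.807 0.584
outer loop
vertex -0.879 1.118 4.831
vertex 0.682 0.719 4.043
vertex -0.126 1.442 5.164
endloop
endfacet
facet normal -0.517 0.463 0.719
outer loop
vertex -0.879 1.118 4.831
vertex -0.126 1.442 5.164
vertex -0.584 2.022 4.461
endloop
endfacet

endsolid


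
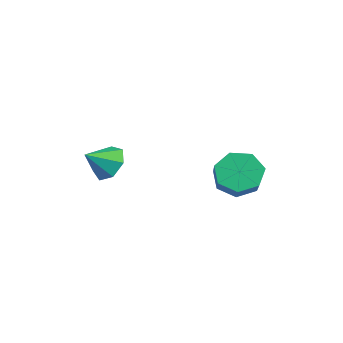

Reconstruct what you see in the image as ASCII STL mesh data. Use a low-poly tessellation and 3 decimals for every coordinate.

solid 
facet normal -0.208 0.805 -0.556
outer loop
vertex -0.126 -0.509 -4.546
vertex -0.982 -0.479 -4.183
vertex -0.207 -0.067 -3.876
endloop
endfacet
facet normal 0.927 -0.253 0.279
outer loop
vertex -0.126 -0.509 -4.546
vertex -0.207 -0.067 -3.876
vertex -0.718 -1.501 -3.477
endloop
endfacet
facet normal -0.207 0.805 -0.556
outer loop
vertex -0.207 -0.067 -3.876
vertex -0.982 -0.479 -4.183
vertex -0.872 0.065 -3.437
endloop
endfacet
facet normal 0.555 0.033 0.831
outer loop
vertex -0.207 -0.067 -3.876
vertex -0.872 0.065 -3.437
vertex -0.718 -1.501 -3.477
endloop
endfacet
facet normal -0.207 0.805 -0.556
outer loop
vertex -0.872 0.065 -3.437
vertex -0.982 -0.479 -4.183
vertex -1.619 -0.213 -3.561
endloop
endfacet
facet normal -0.149 -0.040 0.988
outer loop
vertex -0.872 0.065 -3.437
vertex -1.619 -0.213 -3.561
vertex -0.718 -1.501 -3.477
endloop
endfacet
facet normal -0.207 0.805 -0.556
outer loop
vertex -1.619 -0.213 -3.561
vertex -0.982 -0.479 -4.183
vertex -1.887 -0.691 -4.153
endloop
endfacet
facet normal -0.654 -0.416 0.632
outer loop
vertex -1.619 -0.213 -3.561
vertex -1.887 -0.691 -4.153
vertex -0.718 -1.501 -3.477
endloop
endfacet
facet normal -0.207 0.804 -0.557
outer loop
vertex -1.887 -0.691 -4.153
vertex -0.982 -0.479 -4.183
vertex -1.472 -1.01 -4.768
endloop
endfacet
facet normal -0.581 -0.813 0.030
outer loop
vertex -1.887 -0.691 -4.153
vertex -1.472 -1.01 -4.768
vertex -0.718 -1.501 -3.477
endloop
endfacet
facet normal -0.208 0.805 -0.556
outer loop
vertex -1.472 -1.01 -4.768
vertex -0.982 -0.479 -4.183
vertex -0.689 -0.929 -4.943
endloop
endfacet
facet normal 0.015 -0.932 -0.363
outer loop
vertex -1.472 -1.01 -4.768
vertex -0.689 -0.929 -4.943
vertex -0.718 -1.501 -3.477
endloop
endfacet
facet normal -0.208 0.804 -0.556
outer loop
vertex -0.689 -0.929 -4.943
vertex -0.982 -0.479 -4.183
vertex -0.126 -0.509 -4.546
endloop
endfacet
facet normal 0.687 -0.682 -0.252
outer loop
vertex -0.689 -0.929 -4.943
vertex -0.126 -0.509 -4.546
vertex -0.718 -1.501 -3.477
endloop
endfacet
facet normal -0.812 0.218 -0.542
outer loop
vertex 2.25 4.611 -4.849
vertex 1.71 4.004 -4.284
vertex 1.886 4.97 -4.159
endloop
endfacet
facet normal 0.401 0.882 -0.247
outer loop
vertex 2.25 4.611 -4.849
vertex 1.886 4.97 -4.159
vertex 3.85 4.183 -3.782
endloop
endfacet
facet normal 0.401 0.882 -0.247
outer loop
vertex 3.85 4.183 -3.782
vertex 1.886 4.97 -4.159
vertex 3.485 4.542 -3.092
endloop
endfacet
facet normal 0.812 -0.217 0.542
outer loop
vertex 3.85 4.183 -3.782
vertex 3.485 4.542 -3.092
vertex 3.31 3.576 -3.216
endloop
endfacet
facet normal -0.812 0.218 -0.542
outer loop
vertex 1.886 4.97 -4.159
vertex 1.71 4.004 -4.284
vertex 1.389 4.602 -3.563
endloop
endfacet
facet normal -0.081 0.877 0.474
outer loop
vertex 1.886 4.97 -4.159
vertex 1.389 4.602 -3.563
vertex 3.485 4.542 -3.092
endloop
endfacet
facet normal -0.081 0.877 0.474
outer loop
vertex 3.485 4.542 -3.092
vertex 1.389 4.602 -3.563
vertex 2.989 4.173 -2.495
endloop
endfacet
facet normal 0.813 -0.217 0.541
outer loop
vertex 3.485 4.542 -3.092
vertex 2.989 4.173 -2.495
vertex 3.31 3.576 -3.216
endloop
endfacet
facet normal -0.812 0.217 -0.542
outer loop
vertex 1.389 4.602 -3.563
vertex 1.71 4.004 -4.284
vertex 1.134 3.783 -3.509
endloop
endfacet
facet normal -0.503 0.212 0.838
outer loop
vertex 1.389 4.602 -3.563
vertex 1.134 3.783 -3.509
vertex 2.989 4.173 -2.495
endloop
endfacet
facet normal -0.503 0.211 0.838
outer loop
vertex 2.989 4.173 -2.495
vertex 1.134 3.783 -3.509
vertex 2.734 3.355 -2.442
endloop
endfacet
facet normal 0.812 -0.218 0.542
outer loop
vertex 2.989 4.173 -2.495
vertex 2.734 3.355 -2.442
vertex 3.31 3.576 -3.216
endloop
endfacet
facet normal -0.812 0.217 -0.542
outer loop
vertex 1.134 3.783 -3.509
vertex 1.71 4.004 -4.284
vertex 1.313 3.131 -4.039
endloop
endfacet
facet normal -0.545 -0.614 0.571
outer loop
vertex 1.134 3.783 -3.509
vertex 1.313 3.131 -4.039
vertex 2.734 3.355 -2.442
endloop
endfacet
facet normal -0.545 -0.614 0.571
outer loop
vertex 2.734 3.355 -2.442
vertex 1.313 3.131 -4.039
vertex 2.913 2.703 -2.972
endloop
endfacet
facet normal 0.812 -0.218 0.542
outer loop
vertex 2.734 3.355 -2.442
vertex 2.913 2.703 -2.972
vertex 3.31 3.576 -3.216
endloop
endfacet
facet normal -0.812 0.217 -0.542
outer loop
vertex 1.313 3.131 -4.039
vertex 1.71 4.004 -4.284
vertex 1.791 3.136 -4.753
endloop
endfacet
facet normal -0.177 -0.976 -0.126
outer loop
vertex 1.313 3.131 -4.039
vertex 1.791 3.136 -4.753
vertex 2.913 2.703 -2.972
endloop
endfacet
facet normal -0.178 -0.976 -0.125
outer loop
vertex 2.913 2.703 -2.972
vertex 1.791 3.136 -4.753
vertex 3.39 2.708 -3.686
endloop
endfacet
facet normal 0.812 -0.218 0.541
outer loop
vertex 2.913 2.703 -2.972
vertex 3.39 2.708 -3.686
vertex 3.31 3.576 -3.216
endloop
endfacet
facet normal -0.812 0.217 -0.542
outer loop
vertex 1.791 3.136 -4.753
vertex 1.71 4.004 -4.284
vertex 2.208 3.795 -5.113
endloop
endfacet
facet normal 0.325 -0.603 -0.728
outer loop
vertex 1.791 3.136 -4.753
vertex 2.208 3.795 -5.113
vertex 3.39 2.708 -3.686
endloop
endfacet
facet normal 0.325 -0.603 -0.728
outer loop
vertex 3.39 2.708 -3.686
vertex 2.208 3.795 -5.113
vertex 3.807 3.367 -4.046
endloop
endfacet
facet normal 0.812 -0.218 0.541
outer loop
vertex 3.39 2.708 -3.686
vertex 3.807 3.367 -4.046
vertex 3.31 3.576 -3.216
endloop
endfacet
facet normal -0.812 0.217 -0.542
outer loop
vertex 2.208 3.795 -5.113
vertex 1.71 4.004 -4.284
vertex 2.25 4.611 -4.849
endloop
endfacet
facet normal 0.582 0.223 -0.782
outer loop
vertex 2.208 3.795 -5.113
vertex 2.25 4.611 -4.849
vertex 3.807 3.367 -4.046
endloop
endfacet
facet normal 0.581 0.223 -0.783
outer loop
vertex 3.807 3.367 -4.046
vertex 2.25 4.611 -4.849
vertex 3.85 4.183 -3.782
endloop
endfacet
facet normal 0.812 -0.218 0.541
outer loop
vertex 3.807 3.367 -4.046
vertex 3.85 4.183 -3.782
vertex 3.31 3.576 -3.216
endloop
endfacet

endsolid


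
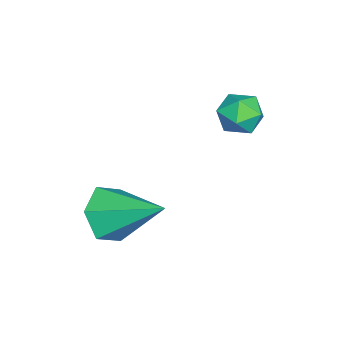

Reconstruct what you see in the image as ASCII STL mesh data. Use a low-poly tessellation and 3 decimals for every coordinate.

solid 
facet normal -0.250 -0.828 -0.502
outer loop
vertex 2.109 -0.108 0.513
vertex 1.224 -0.001 0.778
vertex 1.523 0.388 -0.012
endloop
endfacet
facet normal 0.775 0.476 -0.415
outer loop
vertex 2.109 -0.108 0.513
vertex 1.523 0.388 -0.012
vertex 1.716 1.621 1.762
endloop
endfacet
facet normal -0.251 -0.827 -0.502
outer loop
vertex 1.523 0.388 -0.012
vertex 1.224 -0.001 0.778
vertex 0.638 0.496 0.253
endloop
endfacet
facet normal -0.069 0.823 -0.564
outer loop
vertex 1.523 0.388 -0.012
vertex 0.638 0.496 0.253
vertex 1.716 1.621 1.762
endloop
endfacet
facet normal -0.251 -0.827 -0.502
outer loop
vertex 0.638 0.496 0.253
vertex 1.224 -0.001 0.778
vertex 0.339 0.107 1.043
endloop
endfacet
facet normal -0.749 0.661 0.042
outer loop
vertex 0.638 0.496 0.253
vertex 0.339 0.107 1.043
vertex 1.716 1.621 1.762
endloop
endfacet
facet normal -0.251 -0.827 -0.502
outer loop
vertex 0.339 0.107 1.043
vertex 1.224 -0.001 0.778
vertex 0.925 -0.39 1.568
endloop
endfacet
facet normal -0.584 0.153 0.797
outer loop
vertex 0.339 0.107 1.043
vertex 0.925 -0.39 1.568
vertex 1.716 1.621 1.762
endloop
endfacet
facet normal -0.251 -0.827 -0.502
outer loop
vertex 0.925 -0.39 1.568
vertex 1.224 -0.001 0.778
vertex 1.809 -0.497 1.302
endloop
endfacet
facet normal 0.261 -0.194 0.946
outer loop
vertex 0.925 -0.39 1.568
vertex 1.809 -0.497 1.302
vertex 1.716 1.621 1.762
endloop
endfacet
facet normal -0.251 -0.827 -0.503
outer loop
vertex 1.809 -0.497 1.302
vertex 1.224 -0.001 0.778
vertex 2.109 -0.108 0.513
endloop
endfacet
facet normal 0.939 -0.033 0.341
outer loop
vertex 1.809 -0.497 1.302
vertex 2.109 -0.108 0.513
vertex 1.716 1.621 1.762
endloop
endfacet
facet normal -0.796 -0.605 0.017
outer loop
vertex -2.295 2.908 2.957
vertex -1.857 2.328 2.842
vertex -2.007 2.545 3.529
endloop
endfacet
facet normal -0.901 -0.034 0.432
outer loop
vertex -2.295 2.908 2.957
vertex -2.007 2.545 3.529
vertex -2.032 3.28 3.535
endloop
endfacet
facet normal -0.835 0.549 0.026
outer loop
vertex -2.295 2.908 2.957
vertex -2.032 3.28 3.535
vertex -1.897 3.518 2.852
endloop
endfacet
facet normal -0.690 0.340 -0.639
outer loop
vertex -2.295 2.908 2.957
vertex -1.897 3.518 2.852
vertex -1.789 2.93 2.423
endloop
endfacet
facet normal -0.665 -0.374 -0.646
outer loop
vertex -2.295 2.908 2.957
vertex -1.789 2.93 2.423
vertex -1.857 2.328 2.842
endloop
endfacet
facet normal -0.384 -0.021 0.923
outer loop
vertex -2.032 3.28 3.535
vertex -2.007 2.545 3.529
vertex -1.431 2.93 3.777
endloop
endfacet
facet normal -0.214 -0.944 0.252
outer loop
vertex -2.007 2.545 3.529
vertex -1.857 2.328 2.842
vertex -1.323 2.342 3.348
endloop
endfacet
facet normal -0.002 -0.571 -0.821
outer loop
vertex -1.857 2.328 2.842
vertex -1.789 2.93 2.423
vertex -1.188 2.58 2.665
endloop
endfacet
facet normal -0.041 0.584 -0.811
outer loop
vertex -1.789 2.93 2.423
vertex -1.897 3.518 2.852
vertex -1.213 3.315 2.671
endloop
endfacet
facet normal -0.277 0.923 0.267
outer loop
vertex -1.897 3.518 2.852
vertex -2.032 3.28 3.535
vertex -1.363 3.532 3.358
endloop
endfacet
facet normal 0.690 -0.340 0.639
outer loop
vertex -0.925 2.952 3.243
vertex -1.431 2.93 3.777
vertex -1.323 2.342 3.348
endloop
endfacet
facet normal 0.835 -0.549 -0.026
outer loop
vertex -0.925 2.952 3.243
vertex -1.323 2.342 3.348
vertex -1.188 2.58 2.665
endloop
endfacet
facet normal 0.901 0.034 -0.432
outer loop
vertex -0.925 2.952 3.243
vertex -1.188 2.58 2.665
vertex -1.213 3.315 2.671
endloop
endfacet
facet normal 0.796 0.605 -0.017
outer loop
vertex -0.925 2.952 3.243
vertex -1.213 3.315 2.671
vertex -1.363 3.532 3.358
endloop
endfacet
facet normal 0.665 0.374 0.646
outer loop
vertex -0.925 2.952 3.243
vertex -1.363 3.532 3.358
vertex -1.431 2.93 3.777
endloop
endfacet
facet normal 0.041 -0.584 0.811
outer loop
vertex -1.323 2.342 3.348
vertex -1.431 2.93 3.777
vertex -2.007 2.545 3.529
endloop
endfacet
facet normal 0.277 -0.923 -0.267
outer loop
vertex -1.188 2.58 2.665
vertex -1.323 2.342 3.348
vertex -1.857 2.328 2.842
endloop
endfacet
facet normal 0.384 0.021 -0.923
outer loop
vertex -1.213 3.315 2.671
vertex -1.188 2.58 2.665
vertex -1.789 2.93 2.423
endloop
endfacet
facet normal 0.214 0.944 -0.252
outer loop
vertex -1.363 3.532 3.358
vertex -1.213 3.315 2.671
vertex -1.897 3.518 2.852
endloop
endfacet
facet normal 0.002 0.571 0.821
outer loop
vertex -1.431 2.93 3.777
vertex -1.363 3.532 3.358
vertex -2.032 3.28 3.535
endloop
endfacet

endsolid


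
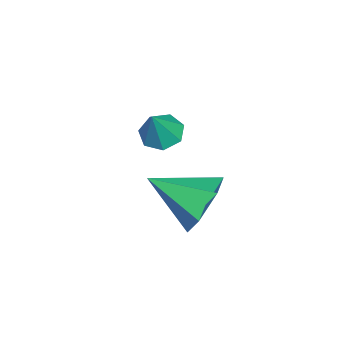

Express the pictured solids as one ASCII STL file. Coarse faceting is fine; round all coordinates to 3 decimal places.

solid 
facet normal -0.509 0.085 -0.857
outer loop
vertex -3.7 -0.007 0.042
vertex -4.298 -0.188 0.379
vertex -4.025 0.459 0.281
endloop
endfacet
facet normal 0.828 0.559 0.036
outer loop
vertex -3.7 -0.007 0.042
vertex -4.025 0.459 0.281
vertex -3.562 -0.312 1.621
endloop
endfacet
facet normal -0.507 0.084 -0.858
outer loop
vertex -4.025 0.459 0.281
vertex -4.298 -0.188 0.379
vertex -4.556 0.438 0.593
endloop
endfacet
facet normal 0.218 0.877 0.429
outer loop
vertex -4.025 0.459 0.281
vertex -4.556 0.438 0.593
vertex -3.562 -0.312 1.621
endloop
endfacet
facet normal -0.507 0.084 -0.858
outer loop
vertex -4.556 0.438 0.593
vertex -4.298 -0.188 0.379
vertex -4.893 -0.056 0.744
endloop
endfacet
facet normal -0.404 0.508 0.761
outer loop
vertex -4.556 0.438 0.593
vertex -4.893 -0.056 0.744
vertex -3.562 -0.312 1.621
endloop
endfacet
facet normal -0.507 0.084 -0.858
outer loop
vertex -4.893 -0.056 0.744
vertex -4.298 -0.188 0.379
vertex -4.782 -0.649 0.62
endloop
endfacet
facet normal -0.565 -0.269 0.780
outer loop
vertex -4.893 -0.056 0.744
vertex -4.782 -0.649 0.62
vertex -3.562 -0.312 1.621
endloop
endfacet
facet normal -0.508 0.086 -0.857
outer loop
vertex -4.782 -0.649 0.62
vertex -4.298 -0.188 0.379
vertex -4.308 -0.895 0.314
endloop
endfacet
facet normal -0.147 -0.869 0.472
outer loop
vertex -4.782 -0.649 0.62
vertex -4.308 -0.895 0.314
vertex -3.562 -0.312 1.621
endloop
endfacet
facet normal -0.508 0.086 -0.857
outer loop
vertex -4.308 -0.895 0.314
vertex -4.298 -0.188 0.379
vertex -3.826 -0.61 0.057
endloop
endfacet
facet normal 0.535 -0.842 0.070
outer loop
vertex -4.308 -0.895 0.314
vertex -3.826 -0.61 0.057
vertex -3.562 -0.312 1.621
endloop
endfacet
facet normal -0.509 0.085 -0.857
outer loop
vertex -3.826 -0.61 0.057
vertex -4.298 -0.188 0.379
vertex -3.7 -0.007 0.042
endloop
endfacet
facet normal 0.971 -0.206 -0.125
outer loop
vertex -3.826 -0.61 0.057
vertex -3.7 -0.007 0.042
vertex -3.562 -0.312 1.621
endloop
endfacet
facet normal 0.056 0.905 -0.422
outer loop
vertex -0.462 1.389 -0.705
vertex -1.127 1.766 0.015
vertex -0.093 1.786 0.195
endloop
endfacet
facet normal 0.816 -0.572 -0.082
outer loop
vertex -0.462 1.389 -0.705
vertex -0.093 1.786 0.195
vertex -1.233 0.074 0.805
endloop
endfacet
facet normal 0.056 0.905 -0.422
outer loop
vertex -0.093 1.786 0.195
vertex -1.127 1.766 0.015
vertex -0.758 2.163 0.914
endloop
endfacet
facet normal 0.669 -0.190 0.718
outer loop
vertex -0.093 1.786 0.195
vertex -0.758 2.163 0.914
vertex -1.233 0.074 0.805
endloop
endfacet
facet normal 0.056 0.905 -0.422
outer loop
vertex -0.758 2.163 0.914
vertex -1.127 1.766 0.015
vertex -1.793 2.143 0.735
endloop
endfacet
facet normal -0.170 -0.013 0.985
outer loop
vertex -0.758 2.163 0.914
vertex -1.793 2.143 0.735
vertex -1.233 0.074 0.805
endloop
endfacet
facet normal 0.056 0.905 -0.422
outer loop
vertex -1.793 2.143 0.735
vertex -1.127 1.766 0.015
vertex -2.162 1.746 -0.165
endloop
endfacet
facet normal -0.865 -0.219 0.451
outer loop
vertex -1.793 2.143 0.735
vertex -2.162 1.746 -0.165
vertex -1.233 0.074 0.805
endloop
endfacet
facet normal 0.056 0.905 -0.423
outer loop
vertex -2.162 1.746 -0.165
vertex -1.127 1.766 0.015
vertex -1.497 1.369 -0.884
endloop
endfacet
facet normal -0.718 -0.602 -0.349
outer loop
vertex -2.162 1.746 -0.165
vertex -1.497 1.369 -0.884
vertex -1.233 0.074 0.805
endloop
endfacet
facet normal 0.056 0.905 -0.422
outer loop
vertex -1.497 1.369 -0.884
vertex -1.127 1.766 0.015
vertex -0.462 1.389 -0.705
endloop
endfacet
facet normal 0.122 -0.778 -0.616
outer loop
vertex -1.497 1.369 -0.884
vertex -0.462 1.389 -0.705
vertex -1.233 0.074 0.805
endloop
endfacet

endsolid


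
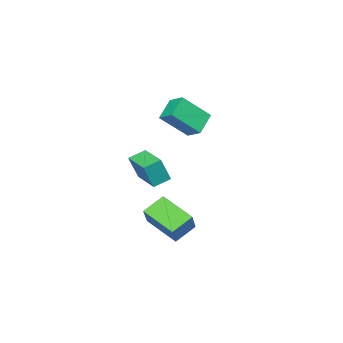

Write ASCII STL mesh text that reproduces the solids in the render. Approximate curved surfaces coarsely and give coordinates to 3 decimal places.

solid 
facet normal -0.627 -0.320 -0.710
outer loop
vertex -0.823 -1.332 -1.69
vertex -0.706 0.584 -2.657
vertex 0.304 -1.797 -2.475
endloop
endfacet
facet normal -0.055 -0.891 0.450
outer loop
vertex 1.426 -1.224 -1.203
vertex -0.823 -1.332 -1.69
vertex 0.304 -1.797 -2.475
endloop
endfacet
facet normal -0.627 -0.320 -0.710
outer loop
vertex 0.304 -1.797 -2.475
vertex -0.706 0.584 -2.657
vertex 0.421 0.12 -3.442
endloop
endfacet
facet normal 0.777 -0.320 -0.541
outer loop
vertex 0.421 0.12 -3.442
vertex 1.426 -1.224 -1.203
vertex 0.304 -1.797 -2.475
endloop
endfacet
facet normal -0.777 0.321 0.541
outer loop
vertex -0.823 -1.332 -1.69
vertex 0.416 1.157 -1.385
vertex -0.706 0.584 -2.657
endloop
endfacet
facet normal -0.054 -0.892 0.449
outer loop
vertex 0.299 -0.76 -0.418
vertex -0.823 -1.332 -1.69
vertex 1.426 -1.224 -1.203
endloop
endfacet
facet normal -0.777 0.321 0.541
outer loop
vertex 0.299 -0.76 -0.418
vertex 0.416 1.157 -1.385
vertex -0.823 -1.332 -1.69
endloop
endfacet
facet normal 0.054 0.892 -0.449
outer loop
vertex -0.706 0.584 -2.657
vertex 0.416 1.157 -1.385
vertex 0.421 0.12 -3.442
endloop
endfacet
facet normal 0.777 -0.321 -0.541
outer loop
vertex 1.543 0.692 -2.17
vertex 1.426 -1.224 -1.203
vertex 0.421 0.12 -3.442
endloop
endfacet
facet normal 0.055 0.892 -0.449
outer loop
vertex 0.421 0.12 -3.442
vertex 0.416 1.157 -1.385
vertex 1.543 0.692 -2.17
endloop
endfacet
facet normal 0.627 0.320 0.710
outer loop
vertex 1.543 0.692 -2.17
vertex 0.299 -0.76 -0.418
vertex 1.426 -1.224 -1.203
endloop
endfacet
facet normal 0.627 0.320 0.710
outer loop
vertex 0.416 1.157 -1.385
vertex 0.299 -0.76 -0.418
vertex 1.543 0.692 -2.17
endloop
endfacet
facet normal -0.797 -0.099 0.596
outer loop
vertex -3.449 -2.971 4.918
vertex -3.209 -2.0 5.4
vertex -4.662 -1.95 3.466
endloop
endfacet
facet normal -0.216 -0.874 -0.434
outer loop
vertex -3.451 -1.8 2.56
vertex -3.449 -2.971 4.918
vertex -4.662 -1.95 3.466
endloop
endfacet
facet normal -0.797 -0.099 0.596
outer loop
vertex -4.662 -1.95 3.466
vertex -3.209 -2.0 5.4
vertex -4.422 -0.979 3.948
endloop
endfacet
facet normal -0.564 0.475 -0.676
outer loop
vertex -4.422 -0.979 3.948
vertex -3.451 -1.8 2.56
vertex -4.662 -1.95 3.466
endloop
endfacet
facet normal 0.564 -0.475 0.676
outer loop
vertex -3.449 -2.971 4.918
vertex -1.998 -1.85 4.494
vertex -3.209 -2.0 5.4
endloop
endfacet
facet normal -0.216 -0.874 -0.434
outer loop
vertex -2.238 -2.821 4.012
vertex -3.449 -2.971 4.918
vertex -3.451 -1.8 2.56
endloop
endfacet
facet normal 0.564 -0.475 0.676
outer loop
vertex -2.238 -2.821 4.012
vertex -1.998 -1.85 4.494
vertex -3.449 -2.971 4.918
endloop
endfacet
facet normal 0.216 0.874 0.434
outer loop
vertex -3.209 -2.0 5.4
vertex -1.998 -1.85 4.494
vertex -4.422 -0.979 3.948
endloop
endfacet
facet normal -0.564 0.475 -0.676
outer loop
vertex -3.211 -0.829 3.042
vertex -3.451 -1.8 2.56
vertex -4.422 -0.979 3.948
endloop
endfacet
facet normal 0.216 0.874 0.434
outer loop
vertex -4.422 -0.979 3.948
vertex -1.998 -1.85 4.494
vertex -3.211 -0.829 3.042
endloop
endfacet
facet normal 0.797 0.099 -0.596
outer loop
vertex -3.211 -0.829 3.042
vertex -2.238 -2.821 4.012
vertex -3.451 -1.8 2.56
endloop
endfacet
facet normal 0.797 0.099 -0.596
outer loop
vertex -1.998 -1.85 4.494
vertex -2.238 -2.821 4.012
vertex -3.211 -0.829 3.042
endloop
endfacet
facet normal -0.811 0.450 0.374
outer loop
vertex -1.454 -3.164 1.801
vertex -0.566 -1.519 1.745
vertex -2.009 -2.915 0.299
endloop
endfacet
facet normal -0.475 -0.880 0.030
outer loop
vertex -1.134 -3.401 -0.105
vertex -1.454 -3.164 1.801
vertex -2.009 -2.915 0.299
endloop
endfacet
facet normal -0.811 0.450 0.374
outer loop
vertex -2.009 -2.915 0.299
vertex -0.566 -1.519 1.745
vertex -1.121 -1.27 0.244
endloop
endfacet
facet normal -0.342 0.154 -0.927
outer loop
vertex -1.121 -1.27 0.244
vertex -1.134 -3.401 -0.105
vertex -2.009 -2.915 0.299
endloop
endfacet
facet normal 0.343 -0.153 0.927
outer loop
vertex -1.454 -3.164 1.801
vertex 0.309 -2.005 1.341
vertex -0.566 -1.519 1.745
endloop
endfacet
facet normal -0.475 -0.880 0.030
outer loop
vertex -0.579 -3.65 1.396
vertex -1.454 -3.164 1.801
vertex -1.134 -3.401 -0.105
endloop
endfacet
facet normal 0.343 -0.154 0.927
outer loop
vertex -0.579 -3.65 1.396
vertex 0.309 -2.005 1.341
vertex -1.454 -3.164 1.801
endloop
endfacet
facet normal 0.475 0.880 -0.030
outer loop
vertex -0.566 -1.519 1.745
vertex 0.309 -2.005 1.341
vertex -1.121 -1.27 0.244
endloop
endfacet
facet normal -0.343 0.154 -0.927
outer loop
vertex -0.246 -1.756 -0.161
vertex -1.134 -3.401 -0.105
vertex -1.121 -1.27 0.244
endloop
endfacet
facet normal 0.475 0.880 -0.030
outer loop
vertex -1.121 -1.27 0.244
vertex 0.309 -2.005 1.341
vertex -0.246 -1.756 -0.161
endloop
endfacet
facet normal 0.811 -0.450 -0.374
outer loop
vertex -0.246 -1.756 -0.161
vertex -0.579 -3.65 1.396
vertex -1.134 -3.401 -0.105
endloop
endfacet
facet normal 0.811 -0.450 -0.374
outer loop
vertex 0.309 -2.005 1.341
vertex -0.579 -3.65 1.396
vertex -0.246 -1.756 -0.161
endloop
endfacet

endsolid


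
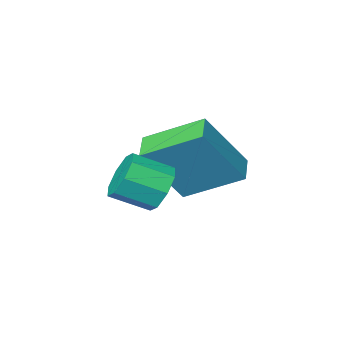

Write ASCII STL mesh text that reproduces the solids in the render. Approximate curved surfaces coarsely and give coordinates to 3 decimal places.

solid 
facet normal -0.563 0.072 -0.824
outer loop
vertex -1.305 0.432 -0.828
vertex -0.845 1.086 -1.085
vertex -0.147 -0.734 -1.721
endloop
endfacet
facet normal -0.548 -0.779 0.306
outer loop
vertex 1.045 -0.886 0.025
vertex -1.305 0.432 -0.828
vertex -0.147 -0.734 -1.721
endloop
endfacet
facet normal -0.563 0.072 -0.824
outer loop
vertex -0.147 -0.734 -1.721
vertex -0.845 1.086 -1.085
vertex 0.313 -0.079 -1.978
endloop
endfacet
facet normal 0.620 -0.623 -0.477
outer loop
vertex 0.313 -0.079 -1.978
vertex 1.045 -0.886 0.025
vertex -0.147 -0.734 -1.721
endloop
endfacet
facet normal -0.620 0.623 0.477
outer loop
vertex -1.305 0.432 -0.828
vertex 0.347 0.934 0.661
vertex -0.845 1.086 -1.085
endloop
endfacet
facet normal -0.548 -0.779 0.306
outer loop
vertex -0.113 0.279 0.918
vertex -1.305 0.432 -0.828
vertex 1.045 -0.886 0.025
endloop
endfacet
facet normal -0.620 0.623 0.478
outer loop
vertex -0.113 0.279 0.918
vertex 0.347 0.934 0.661
vertex -1.305 0.432 -0.828
endloop
endfacet
facet normal 0.548 0.779 -0.306
outer loop
vertex -0.845 1.086 -1.085
vertex 0.347 0.934 0.661
vertex 0.313 -0.079 -1.978
endloop
endfacet
facet normal 0.619 -0.623 -0.477
outer loop
vertex 1.505 -0.232 -0.232
vertex 1.045 -0.886 0.025
vertex 0.313 -0.079 -1.978
endloop
endfacet
facet normal 0.548 0.779 -0.306
outer loop
vertex 0.313 -0.079 -1.978
vertex 0.347 0.934 0.661
vertex 1.505 -0.232 -0.232
endloop
endfacet
facet normal 0.563 -0.072 0.824
outer loop
vertex 1.505 -0.232 -0.232
vertex -0.113 0.279 0.918
vertex 1.045 -0.886 0.025
endloop
endfacet
facet normal 0.563 -0.072 0.824
outer loop
vertex 0.347 0.934 0.661
vertex -0.113 0.279 0.918
vertex 1.505 -0.232 -0.232
endloop
endfacet
facet normal -0.786 0.429 -0.445
outer loop
vertex 1.94 1.104 -1.467
vertex 1.551 1.041 -0.841
vertex 1.996 1.556 -1.13
endloop
endfacet
facet normal 0.611 0.423 -0.669
outer loop
vertex 1.94 1.104 -1.467
vertex 1.996 1.556 -1.13
vertex 2.859 0.602 -0.945
endloop
endfacet
facet normal 0.611 0.423 -0.669
outer loop
vertex 2.859 0.602 -0.945
vertex 1.996 1.556 -1.13
vertex 2.915 1.054 -0.608
endloop
endfacet
facet normal 0.785 -0.430 0.446
outer loop
vertex 2.859 0.602 -0.945
vertex 2.915 1.054 -0.608
vertex 2.469 0.539 -0.319
endloop
endfacet
facet normal -0.786 0.429 -0.446
outer loop
vertex 1.996 1.556 -1.13
vertex 1.551 1.041 -0.841
vertex 1.791 1.706 -0.624
endloop
endfacet
facet normal 0.502 0.863 -0.053
outer loop
vertex 1.996 1.556 -1.13
vertex 1.791 1.706 -0.624
vertex 2.915 1.054 -0.608
endloop
endfacet
facet normal 0.502 0.863 -0.053
outer loop
vertex 2.915 1.054 -0.608
vertex 1.791 1.706 -0.624
vertex 2.71 1.204 -0.102
endloop
endfacet
facet normal 0.785 -0.430 0.446
outer loop
vertex 2.915 1.054 -0.608
vertex 2.71 1.204 -0.102
vertex 2.469 0.539 -0.319
endloop
endfacet
facet normal -0.785 0.429 -0.446
outer loop
vertex 1.791 1.706 -0.624
vertex 1.551 1.041 -0.841
vertex 1.445 1.467 -0.245
endloop
endfacet
facet normal 0.099 0.799 0.594
outer loop
vertex 1.791 1.706 -0.624
vertex 1.445 1.467 -0.245
vertex 2.71 1.204 -0.102
endloop
endfacet
facet normal 0.099 0.799 0.594
outer loop
vertex 2.71 1.204 -0.102
vertex 1.445 1.467 -0.245
vertex 2.364 0.965 0.277
endloop
endfacet
facet normal 0.785 -0.430 0.446
outer loop
vertex 2.71 1.204 -0.102
vertex 2.364 0.965 0.277
vertex 2.469 0.539 -0.319
endloop
endfacet
facet normal -0.785 0.429 -0.446
outer loop
vertex 1.445 1.467 -0.245
vertex 1.551 1.041 -0.841
vertex 1.161 0.978 -0.215
endloop
endfacet
facet normal -0.363 0.265 0.893
outer loop
vertex 1.445 1.467 -0.245
vertex 1.161 0.978 -0.215
vertex 2.364 0.965 0.277
endloop
endfacet
facet normal -0.363 0.265 0.893
outer loop
vertex 2.364 0.965 0.277
vertex 1.161 0.978 -0.215
vertex 2.08 0.476 0.307
endloop
endfacet
facet normal 0.786 -0.429 0.445
outer loop
vertex 2.364 0.965 0.277
vertex 2.08 0.476 0.307
vertex 2.469 0.539 -0.319
endloop
endfacet
facet normal -0.785 0.430 -0.446
outer loop
vertex 1.161 0.978 -0.215
vertex 1.551 1.041 -0.841
vertex 1.105 0.526 -0.552
endloop
endfacet
facet normal -0.611 -0.423 0.669
outer loop
vertex 1.161 0.978 -0.215
vertex 1.105 0.526 -0.552
vertex 2.08 0.476 0.307
endloop
endfacet
facet normal -0.611 -0.423 0.669
outer loop
vertex 2.08 0.476 0.307
vertex 1.105 0.526 -0.552
vertex 2.024 0.024 -0.03
endloop
endfacet
facet normal 0.786 -0.429 0.445
outer loop
vertex 2.08 0.476 0.307
vertex 2.024 0.024 -0.03
vertex 2.469 0.539 -0.319
endloop
endfacet
facet normal -0.785 0.430 -0.446
outer loop
vertex 1.105 0.526 -0.552
vertex 1.551 1.041 -0.841
vertex 1.31 0.376 -1.058
endloop
endfacet
facet normal -0.502 -0.863 0.053
outer loop
vertex 1.105 0.526 -0.552
vertex 1.31 0.376 -1.058
vertex 2.024 0.024 -0.03
endloop
endfacet
facet normal -0.502 -0.863 0.053
outer loop
vertex 2.024 0.024 -0.03
vertex 1.31 0.376 -1.058
vertex 2.229 -0.126 -0.536
endloop
endfacet
facet normal 0.786 -0.429 0.446
outer loop
vertex 2.024 0.024 -0.03
vertex 2.229 -0.126 -0.536
vertex 2.469 0.539 -0.319
endloop
endfacet
facet normal -0.785 0.430 -0.446
outer loop
vertex 1.31 0.376 -1.058
vertex 1.551 1.041 -0.841
vertex 1.656 0.615 -1.437
endloop
endfacet
facet normal -0.099 -0.799 -0.594
outer loop
vertex 1.31 0.376 -1.058
vertex 1.656 0.615 -1.437
vertex 2.229 -0.126 -0.536
endloop
endfacet
facet normal -0.099 -0.799 -0.594
outer loop
vertex 2.229 -0.126 -0.536
vertex 1.656 0.615 -1.437
vertex 2.575 0.113 -0.915
endloop
endfacet
facet normal 0.785 -0.429 0.446
outer loop
vertex 2.229 -0.126 -0.536
vertex 2.575 0.113 -0.915
vertex 2.469 0.539 -0.319
endloop
endfacet
facet normal -0.786 0.429 -0.445
outer loop
vertex 1.656 0.615 -1.437
vertex 1.551 1.041 -0.841
vertex 1.94 1.104 -1.467
endloop
endfacet
facet normal 0.363 -0.265 -0.893
outer loop
vertex 1.656 0.615 -1.437
vertex 1.94 1.104 -1.467
vertex 2.575 0.113 -0.915
endloop
endfacet
facet normal 0.363 -0.265 -0.893
outer loop
vertex 2.575 0.113 -0.915
vertex 1.94 1.104 -1.467
vertex 2.859 0.602 -0.945
endloop
endfacet
facet normal 0.785 -0.429 0.446
outer loop
vertex 2.575 0.113 -0.915
vertex 2.859 0.602 -0.945
vertex 2.469 0.539 -0.319
endloop
endfacet

endsolid


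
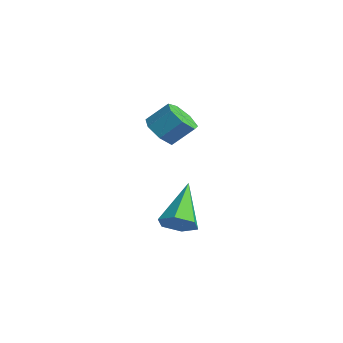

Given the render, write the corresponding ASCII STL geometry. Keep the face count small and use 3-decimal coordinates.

solid 
facet normal -0.327 -0.641 -0.694
outer loop
vertex 0.253 1.931 1.91
vertex -0.453 1.783 2.379
vertex -0.329 2.378 1.771
endloop
endfacet
facet normal 0.535 0.480 -0.695
outer loop
vertex 0.253 1.931 1.91
vertex -0.329 2.378 1.771
vertex 0.658 2.726 2.771
endloop
endfacet
facet normal 0.534 0.481 -0.695
outer loop
vertex 0.658 2.726 2.771
vertex -0.329 2.378 1.771
vertex 0.076 3.173 2.633
endloop
endfacet
facet normal 0.327 0.641 0.694
outer loop
vertex 0.658 2.726 2.771
vertex 0.076 3.173 2.633
vertex -0.047 2.577 3.241
endloop
endfacet
facet normal -0.327 -0.641 -0.694
outer loop
vertex -0.329 2.378 1.771
vertex -0.453 1.783 2.379
vertex -1.003 2.376 2.09
endloop
endfacet
facet normal -0.276 0.768 -0.578
outer loop
vertex -0.329 2.378 1.771
vertex -1.003 2.376 2.09
vertex 0.076 3.173 2.633
endloop
endfacet
facet normal -0.276 0.768 -0.578
outer loop
vertex 0.076 3.173 2.633
vertex -1.003 2.376 2.09
vertex -0.598 3.171 2.952
endloop
endfacet
facet normal 0.327 0.641 0.694
outer loop
vertex 0.076 3.173 2.633
vertex -0.598 3.171 2.952
vertex -0.047 2.577 3.241
endloop
endfacet
facet normal -0.327 -0.642 -0.694
outer loop
vertex -1.003 2.376 2.09
vertex -0.453 1.783 2.379
vertex -1.263 1.928 2.627
endloop
endfacet
facet normal -0.878 0.477 -0.027
outer loop
vertex -1.003 2.376 2.09
vertex -1.263 1.928 2.627
vertex -0.598 3.171 2.952
endloop
endfacet
facet normal -0.879 0.477 -0.027
outer loop
vertex -0.598 3.171 2.952
vertex -1.263 1.928 2.627
vertex -0.858 2.722 3.488
endloop
endfacet
facet normal 0.326 0.641 0.695
outer loop
vertex -0.598 3.171 2.952
vertex -0.858 2.722 3.488
vertex -0.047 2.577 3.241
endloop
endfacet
facet normal -0.327 -0.640 -0.695
outer loop
vertex -1.263 1.928 2.627
vertex -0.453 1.783 2.379
vertex -0.913 1.369 2.977
endloop
endfacet
facet normal -0.820 -0.172 0.545
outer loop
vertex -1.263 1.928 2.627
vertex -0.913 1.369 2.977
vertex -0.858 2.722 3.488
endloop
endfacet
facet normal -0.820 -0.173 0.546
outer loop
vertex -0.858 2.722 3.488
vertex -0.913 1.369 2.977
vertex -0.507 2.164 3.838
endloop
endfacet
facet normal 0.326 0.641 0.695
outer loop
vertex -0.858 2.722 3.488
vertex -0.507 2.164 3.838
vertex -0.047 2.577 3.241
endloop
endfacet
facet normal -0.327 -0.641 -0.695
outer loop
vertex -0.913 1.369 2.977
vertex -0.453 1.783 2.379
vertex -0.216 1.122 2.877
endloop
endfacet
facet normal -0.144 -0.692 0.707
outer loop
vertex -0.913 1.369 2.977
vertex -0.216 1.122 2.877
vertex -0.507 2.164 3.838
endloop
endfacet
facet normal -0.144 -0.692 0.707
outer loop
vertex -0.507 2.164 3.838
vertex -0.216 1.122 2.877
vertex 0.19 1.917 3.738
endloop
endfacet
facet normal 0.327 0.641 0.695
outer loop
vertex -0.507 2.164 3.838
vertex 0.19 1.917 3.738
vertex -0.047 2.577 3.241
endloop
endfacet
facet normal -0.326 -0.641 -0.695
outer loop
vertex -0.216 1.122 2.877
vertex -0.453 1.783 2.379
vertex 0.303 1.373 2.402
endloop
endfacet
facet normal 0.641 -0.691 0.335
outer loop
vertex -0.216 1.122 2.877
vertex 0.303 1.373 2.402
vertex 0.19 1.917 3.738
endloop
endfacet
facet normal 0.640 -0.691 0.335
outer loop
vertex 0.19 1.917 3.738
vertex 0.303 1.373 2.402
vertex 0.708 2.167 3.264
endloop
endfacet
facet normal 0.327 0.641 0.695
outer loop
vertex 0.19 1.917 3.738
vertex 0.708 2.167 3.264
vertex -0.047 2.577 3.241
endloop
endfacet
facet normal -0.327 -0.641 -0.694
outer loop
vertex 0.303 1.373 2.402
vertex -0.453 1.783 2.379
vertex 0.253 1.931 1.91
endloop
endfacet
facet normal 0.943 -0.169 -0.287
outer loop
vertex 0.303 1.373 2.402
vertex 0.253 1.931 1.91
vertex 0.708 2.167 3.264
endloop
endfacet
facet normal 0.943 -0.169 -0.287
outer loop
vertex 0.708 2.167 3.264
vertex 0.253 1.931 1.91
vertex 0.658 2.726 2.771
endloop
endfacet
facet normal 0.327 0.641 0.694
outer loop
vertex 0.708 2.167 3.264
vertex 0.658 2.726 2.771
vertex -0.047 2.577 3.241
endloop
endfacet
facet normal 0.578 -0.497 -0.647
outer loop
vertex 4.868 -0.301 0.351
vertex 4.483 0.045 -0.259
vertex 5.132 0.393 0.054
endloop
endfacet
facet normal 0.537 0.151 0.830
outer loop
vertex 4.868 -0.301 0.351
vertex 5.132 0.393 0.054
vertex 3.217 1.135 1.159
endloop
endfacet
facet normal 0.578 -0.497 -0.647
outer loop
vertex 5.132 0.393 0.054
vertex 4.483 0.045 -0.259
vertex 4.747 0.739 -0.556
endloop
endfacet
facet normal 0.454 0.867 0.205
outer loop
vertex 5.132 0.393 0.054
vertex 4.747 0.739 -0.556
vertex 3.217 1.135 1.159
endloop
endfacet
facet normal 0.578 -0.497 -0.648
outer loop
vertex 4.747 0.739 -0.556
vertex 4.483 0.045 -0.259
vertex 4.098 0.391 -0.868
endloop
endfacet
facet normal -0.258 0.866 -0.430
outer loop
vertex 4.747 0.739 -0.556
vertex 4.098 0.391 -0.868
vertex 3.217 1.135 1.159
endloop
endfacet
facet normal 0.577 -0.498 -0.648
outer loop
vertex 4.098 0.391 -0.868
vertex 4.483 0.045 -0.259
vertex 3.833 -0.303 -0.571
endloop
endfacet
facet normal -0.885 0.150 -0.440
outer loop
vertex 4.098 0.391 -0.868
vertex 3.833 -0.303 -0.571
vertex 3.217 1.135 1.159
endloop
endfacet
facet normal 0.577 -0.498 -0.647
outer loop
vertex 3.833 -0.303 -0.571
vertex 4.483 0.045 -0.259
vertex 4.218 -0.649 0.039
endloop
endfacet
facet normal -0.803 -0.567 0.185
outer loop
vertex 3.833 -0.303 -0.571
vertex 4.218 -0.649 0.039
vertex 3.217 1.135 1.159
endloop
endfacet
facet normal 0.577 -0.498 -0.647
outer loop
vertex 4.218 -0.649 0.039
vertex 4.483 0.045 -0.259
vertex 4.868 -0.301 0.351
endloop
endfacet
facet normal -0.091 -0.566 0.820
outer loop
vertex 4.218 -0.649 0.039
vertex 4.868 -0.301 0.351
vertex 3.217 1.135 1.159
endloop
endfacet

endsolid
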